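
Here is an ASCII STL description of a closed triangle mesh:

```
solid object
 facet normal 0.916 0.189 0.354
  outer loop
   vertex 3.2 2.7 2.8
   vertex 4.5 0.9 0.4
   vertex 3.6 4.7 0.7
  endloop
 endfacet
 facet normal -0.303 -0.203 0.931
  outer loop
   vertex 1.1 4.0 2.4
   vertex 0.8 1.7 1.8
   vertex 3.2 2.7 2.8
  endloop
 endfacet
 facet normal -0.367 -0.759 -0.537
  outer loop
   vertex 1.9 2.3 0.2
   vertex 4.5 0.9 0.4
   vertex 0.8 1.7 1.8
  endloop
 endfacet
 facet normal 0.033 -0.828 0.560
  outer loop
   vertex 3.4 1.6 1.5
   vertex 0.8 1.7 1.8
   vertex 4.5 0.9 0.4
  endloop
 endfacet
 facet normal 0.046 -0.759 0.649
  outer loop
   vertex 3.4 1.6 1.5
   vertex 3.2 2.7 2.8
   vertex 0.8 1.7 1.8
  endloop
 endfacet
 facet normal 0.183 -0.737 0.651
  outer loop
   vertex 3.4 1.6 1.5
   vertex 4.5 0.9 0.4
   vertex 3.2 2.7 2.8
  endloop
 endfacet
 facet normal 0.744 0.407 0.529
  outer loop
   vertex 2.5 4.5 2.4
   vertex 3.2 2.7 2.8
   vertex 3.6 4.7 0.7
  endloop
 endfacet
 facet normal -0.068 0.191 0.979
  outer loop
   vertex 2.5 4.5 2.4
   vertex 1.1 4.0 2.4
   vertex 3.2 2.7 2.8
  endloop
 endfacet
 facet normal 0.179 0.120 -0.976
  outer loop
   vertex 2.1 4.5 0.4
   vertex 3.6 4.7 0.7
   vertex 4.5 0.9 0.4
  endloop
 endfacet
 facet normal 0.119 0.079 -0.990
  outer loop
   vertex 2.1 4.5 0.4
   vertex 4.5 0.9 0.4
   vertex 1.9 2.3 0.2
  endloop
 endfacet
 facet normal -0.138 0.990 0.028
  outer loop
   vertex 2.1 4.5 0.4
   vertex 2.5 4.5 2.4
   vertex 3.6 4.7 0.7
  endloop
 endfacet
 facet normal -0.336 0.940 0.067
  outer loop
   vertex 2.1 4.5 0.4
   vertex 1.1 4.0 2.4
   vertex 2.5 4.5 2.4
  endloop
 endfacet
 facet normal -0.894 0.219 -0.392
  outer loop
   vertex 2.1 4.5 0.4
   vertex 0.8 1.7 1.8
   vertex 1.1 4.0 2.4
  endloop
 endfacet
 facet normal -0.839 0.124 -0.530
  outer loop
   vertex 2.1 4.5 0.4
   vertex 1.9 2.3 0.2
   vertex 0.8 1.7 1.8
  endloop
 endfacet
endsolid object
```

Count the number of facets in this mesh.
14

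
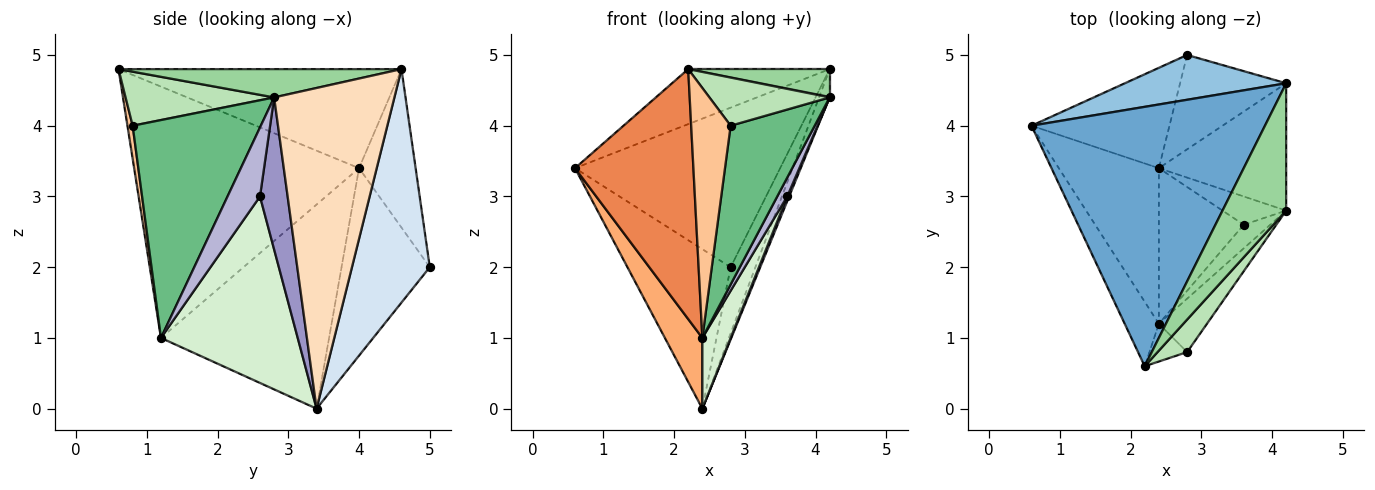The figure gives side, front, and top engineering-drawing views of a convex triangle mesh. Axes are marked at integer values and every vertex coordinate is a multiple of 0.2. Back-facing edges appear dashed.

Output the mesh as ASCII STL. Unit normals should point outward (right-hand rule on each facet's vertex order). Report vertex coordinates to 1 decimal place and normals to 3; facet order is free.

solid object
 facet normal -0.383 0.192 0.904
  outer loop
   vertex 2.2 0.6 4.8
   vertex 4.2 4.6 4.8
   vertex 0.6 4.0 3.4
  endloop
 endfacet
 facet normal -0.257 0.931 0.261
  outer loop
   vertex 2.8 5.0 2.0
   vertex 0.6 4.0 3.4
   vertex 4.2 4.6 4.8
  endloop
 endfacet
 facet normal -0.586 0.686 -0.431
  outer loop
   vertex 2.8 5.0 2.0
   vertex 2.4 3.4 0.0
   vertex 0.6 4.0 3.4
  endloop
 endfacet
 facet normal 0.874 0.278 -0.397
  outer loop
   vertex 2.8 5.0 2.0
   vertex 4.2 4.6 4.8
   vertex 2.4 3.4 0.0
  endloop
 endfacet
 facet normal -0.879 -0.463 -0.119
  outer loop
   vertex 2.4 1.2 1.0
   vertex 2.2 0.6 4.8
   vertex 0.6 4.0 3.4
  endloop
 endfacet
 facet normal -0.881 -0.196 -0.432
  outer loop
   vertex 2.4 1.2 1.0
   vertex 0.6 4.0 3.4
   vertex 2.4 3.4 0.0
  endloop
 endfacet
 facet normal 0.129 -0.980 -0.148
  outer loop
   vertex 2.8 0.8 4.0
   vertex 2.2 0.6 4.8
   vertex 2.4 1.2 1.0
  endloop
 endfacet
 facet normal 0.926 0.082 -0.368
  outer loop
   vertex 4.2 2.8 4.4
   vertex 2.4 3.4 0.0
   vertex 4.2 4.6 4.8
  endloop
 endfacet
 facet normal 0.822 -0.539 -0.182
  outer loop
   vertex 4.2 2.8 4.4
   vertex 2.8 0.8 4.0
   vertex 2.4 1.2 1.0
  endloop
 endfacet
 facet normal 0.398 -0.199 0.896
  outer loop
   vertex 4.2 2.8 4.4
   vertex 4.2 4.6 4.8
   vertex 2.2 0.6 4.8
  endloop
 endfacet
 facet normal 0.715 -0.579 0.392
  outer loop
   vertex 4.2 2.8 4.4
   vertex 2.2 0.6 4.8
   vertex 2.8 0.8 4.0
  endloop
 endfacet
 facet normal 0.894 -0.185 -0.407
  outer loop
   vertex 3.6 2.6 3.0
   vertex 2.4 1.2 1.0
   vertex 2.4 3.4 0.0
  endloop
 endfacet
 facet normal 0.921 -0.064 -0.385
  outer loop
   vertex 3.6 2.6 3.0
   vertex 2.4 3.4 0.0
   vertex 4.2 2.8 4.4
  endloop
 endfacet
 facet normal 0.897 -0.276 -0.345
  outer loop
   vertex 3.6 2.6 3.0
   vertex 4.2 2.8 4.4
   vertex 2.4 1.2 1.0
  endloop
 endfacet
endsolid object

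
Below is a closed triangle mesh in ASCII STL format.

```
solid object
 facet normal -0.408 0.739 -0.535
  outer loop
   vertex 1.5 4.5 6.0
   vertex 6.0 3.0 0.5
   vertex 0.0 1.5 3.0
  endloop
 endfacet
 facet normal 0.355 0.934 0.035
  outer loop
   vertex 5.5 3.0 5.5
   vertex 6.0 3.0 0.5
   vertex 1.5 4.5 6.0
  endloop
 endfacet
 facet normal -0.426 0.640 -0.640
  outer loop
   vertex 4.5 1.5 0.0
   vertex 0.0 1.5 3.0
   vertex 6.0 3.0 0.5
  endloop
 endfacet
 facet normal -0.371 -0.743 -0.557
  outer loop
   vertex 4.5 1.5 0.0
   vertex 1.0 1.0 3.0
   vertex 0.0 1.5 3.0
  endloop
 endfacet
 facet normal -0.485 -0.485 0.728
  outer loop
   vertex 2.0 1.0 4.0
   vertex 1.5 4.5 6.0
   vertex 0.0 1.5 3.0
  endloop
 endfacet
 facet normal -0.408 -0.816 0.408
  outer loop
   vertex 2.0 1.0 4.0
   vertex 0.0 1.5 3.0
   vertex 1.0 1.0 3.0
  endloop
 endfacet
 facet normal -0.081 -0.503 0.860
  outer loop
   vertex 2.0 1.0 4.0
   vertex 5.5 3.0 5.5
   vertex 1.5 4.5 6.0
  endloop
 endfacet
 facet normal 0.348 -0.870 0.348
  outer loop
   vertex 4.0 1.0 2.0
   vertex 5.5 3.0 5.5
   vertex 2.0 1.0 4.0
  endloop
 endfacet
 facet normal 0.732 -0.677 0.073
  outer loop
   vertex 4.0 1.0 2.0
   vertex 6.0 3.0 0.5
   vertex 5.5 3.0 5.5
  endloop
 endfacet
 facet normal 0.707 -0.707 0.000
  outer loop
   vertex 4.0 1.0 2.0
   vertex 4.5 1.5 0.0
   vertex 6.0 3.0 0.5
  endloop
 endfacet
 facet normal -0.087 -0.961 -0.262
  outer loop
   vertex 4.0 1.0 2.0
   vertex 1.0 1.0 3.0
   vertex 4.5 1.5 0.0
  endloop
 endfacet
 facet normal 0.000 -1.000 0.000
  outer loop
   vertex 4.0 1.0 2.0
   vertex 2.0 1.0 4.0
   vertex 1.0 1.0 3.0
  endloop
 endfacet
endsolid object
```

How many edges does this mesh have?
18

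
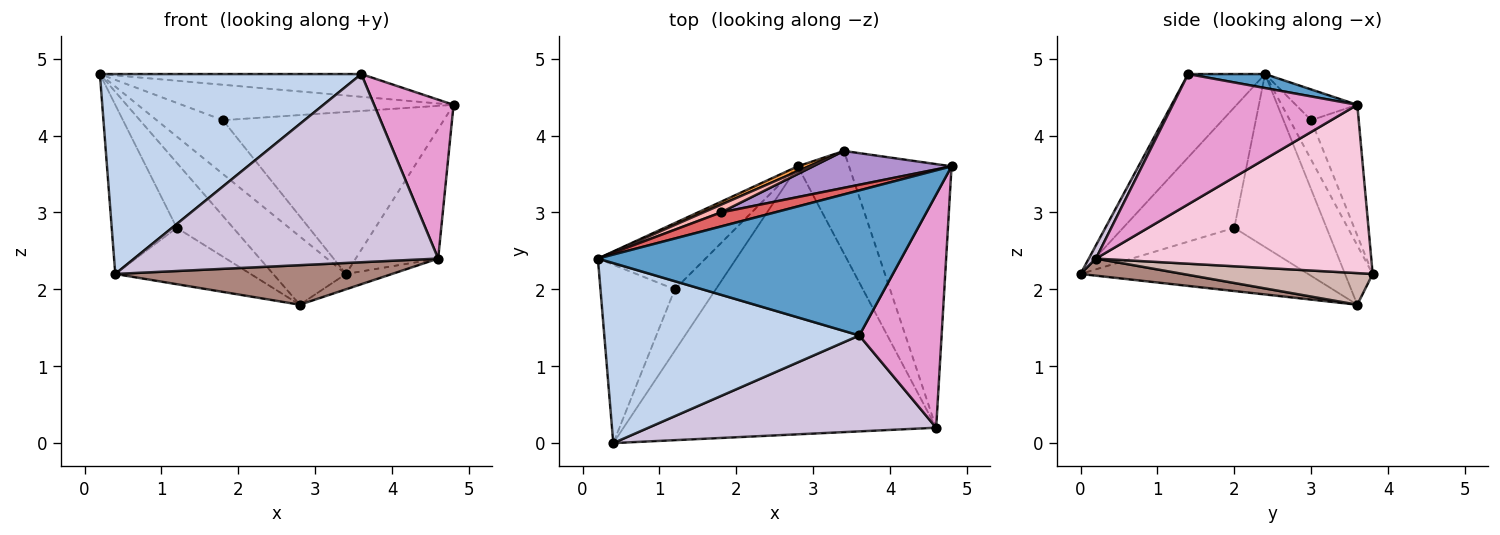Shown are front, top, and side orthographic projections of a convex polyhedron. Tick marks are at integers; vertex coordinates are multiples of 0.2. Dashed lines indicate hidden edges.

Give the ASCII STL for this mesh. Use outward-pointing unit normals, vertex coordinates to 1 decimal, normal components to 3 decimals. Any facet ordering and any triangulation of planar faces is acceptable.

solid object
 facet normal 0.045 0.155 0.987
  outer loop
   vertex 3.6 1.4 4.8
   vertex 4.8 3.6 4.4
   vertex 0.2 2.4 4.8
  endloop
 endfacet
 facet normal -0.214 -0.726 0.654
  outer loop
   vertex 3.6 1.4 4.8
   vertex 0.2 2.4 4.8
   vertex 0.4 0.0 2.2
  endloop
 endfacet
 facet normal -0.355 0.933 0.066
  outer loop
   vertex 3.4 3.8 2.2
   vertex 2.8 3.6 1.8
   vertex 0.2 2.4 4.8
  endloop
 endfacet
 facet normal -0.762 0.446 -0.470
  outer loop
   vertex 1.2 2.0 2.8
   vertex 0.4 0.0 2.2
   vertex 0.2 2.4 4.8
  endloop
 endfacet
 facet normal -0.754 0.461 -0.469
  outer loop
   vertex 1.2 2.0 2.8
   vertex 0.2 2.4 4.8
   vertex 2.8 3.6 1.8
  endloop
 endfacet
 facet normal -0.751 0.446 -0.487
  outer loop
   vertex 1.2 2.0 2.8
   vertex 2.8 3.6 1.8
   vertex 0.4 0.0 2.2
  endloop
 endfacet
 facet normal -0.206 0.910 0.360
  outer loop
   vertex 1.8 3.0 4.2
   vertex 0.2 2.4 4.8
   vertex 4.8 3.6 4.4
  endloop
 endfacet
 facet normal -0.303 0.943 0.135
  outer loop
   vertex 1.8 3.0 4.2
   vertex 3.4 3.8 2.2
   vertex 0.2 2.4 4.8
  endloop
 endfacet
 facet normal -0.205 0.954 0.217
  outer loop
   vertex 1.8 3.0 4.2
   vertex 4.8 3.6 4.4
   vertex 3.4 3.8 2.2
  endloop
 endfacet
 facet normal 0.021 -0.891 0.454
  outer loop
   vertex 4.6 0.2 2.4
   vertex 3.6 1.4 4.8
   vertex 0.4 0.0 2.2
  endloop
 endfacet
 facet normal 0.054 -0.146 -0.988
  outer loop
   vertex 4.6 0.2 2.4
   vertex 0.4 0.0 2.2
   vertex 2.8 3.6 1.8
  endloop
 endfacet
 facet normal 0.521 0.127 -0.844
  outer loop
   vertex 4.6 0.2 2.4
   vertex 2.8 3.6 1.8
   vertex 3.4 3.8 2.2
  endloop
 endfacet
 facet normal 0.794 -0.342 0.502
  outer loop
   vertex 4.6 0.2 2.4
   vertex 4.8 3.6 4.4
   vertex 3.6 1.4 4.8
  endloop
 endfacet
 facet normal 0.827 0.248 -0.504
  outer loop
   vertex 4.6 0.2 2.4
   vertex 3.4 3.8 2.2
   vertex 4.8 3.6 4.4
  endloop
 endfacet
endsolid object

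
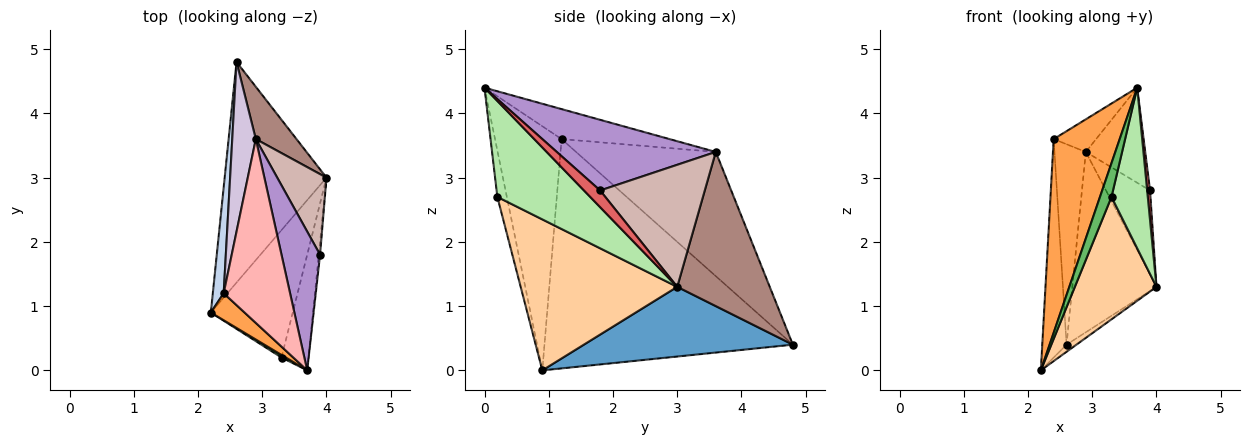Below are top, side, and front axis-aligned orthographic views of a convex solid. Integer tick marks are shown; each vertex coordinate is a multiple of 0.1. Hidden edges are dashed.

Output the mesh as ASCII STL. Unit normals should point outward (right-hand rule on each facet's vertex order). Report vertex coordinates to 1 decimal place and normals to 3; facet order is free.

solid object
 facet normal 0.565 0.027 -0.825
  outer loop
   vertex 2.6 4.8 0.4
   vertex 4.0 3.0 1.3
   vertex 2.2 0.9 0.0
  endloop
 endfacet
 facet normal -0.994 0.097 0.047
  outer loop
   vertex 2.4 1.2 3.6
   vertex 2.6 4.8 0.4
   vertex 2.2 0.9 0.0
  endloop
 endfacet
 facet normal -0.707 -0.701 0.098
  outer loop
   vertex 2.4 1.2 3.6
   vertex 2.2 0.9 0.0
   vertex 3.7 0.0 4.4
  endloop
 endfacet
 facet normal 0.799 -0.417 -0.434
  outer loop
   vertex 3.3 0.2 2.7
   vertex 2.2 0.9 0.0
   vertex 4.0 3.0 1.3
  endloop
 endfacet
 facet normal -0.634 -0.771 0.059
  outer loop
   vertex 3.3 0.2 2.7
   vertex 3.7 0.0 4.4
   vertex 2.2 0.9 0.0
  endloop
 endfacet
 facet normal 0.901 -0.352 -0.253
  outer loop
   vertex 3.3 0.2 2.7
   vertex 4.0 3.0 1.3
   vertex 3.7 0.0 4.4
  endloop
 endfacet
 facet normal 0.981 -0.176 -0.075
  outer loop
   vertex 3.9 1.8 2.8
   vertex 3.7 0.0 4.4
   vertex 4.0 3.0 1.3
  endloop
 endfacet
 facet normal -0.406 0.160 0.900
  outer loop
   vertex 2.9 3.6 3.4
   vertex 2.4 1.2 3.6
   vertex 3.7 0.0 4.4
  endloop
 endfacet
 facet normal 0.834 0.312 0.455
  outer loop
   vertex 2.9 3.6 3.4
   vertex 3.7 0.0 4.4
   vertex 3.9 1.8 2.8
  endloop
 endfacet
 facet normal -0.959 0.215 0.182
  outer loop
   vertex 2.9 3.6 3.4
   vertex 2.6 4.8 0.4
   vertex 2.4 1.2 3.6
  endloop
 endfacet
 facet normal 0.726 0.660 0.192
  outer loop
   vertex 2.9 3.6 3.4
   vertex 4.0 3.0 1.3
   vertex 2.6 4.8 0.4
  endloop
 endfacet
 facet normal 0.864 0.364 0.349
  outer loop
   vertex 2.9 3.6 3.4
   vertex 3.9 1.8 2.8
   vertex 4.0 3.0 1.3
  endloop
 endfacet
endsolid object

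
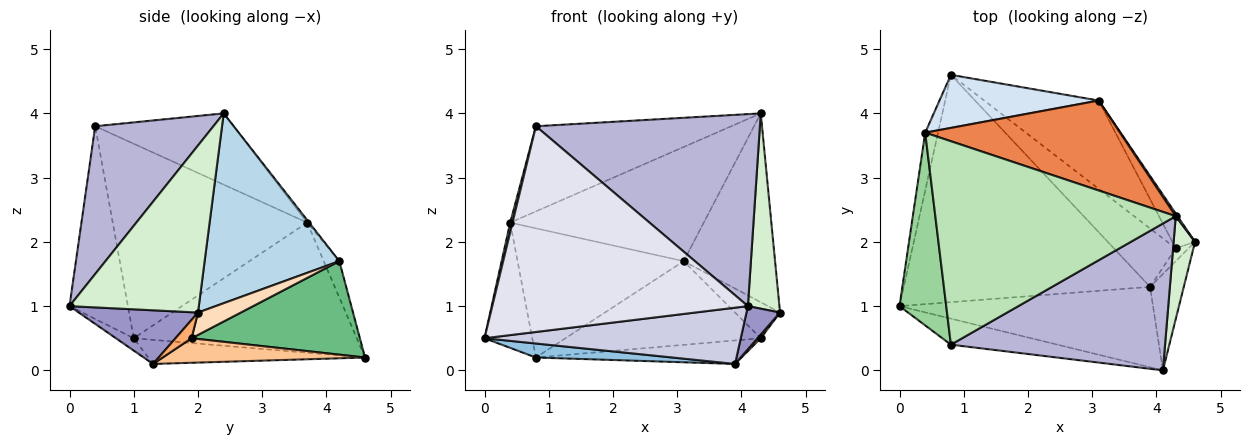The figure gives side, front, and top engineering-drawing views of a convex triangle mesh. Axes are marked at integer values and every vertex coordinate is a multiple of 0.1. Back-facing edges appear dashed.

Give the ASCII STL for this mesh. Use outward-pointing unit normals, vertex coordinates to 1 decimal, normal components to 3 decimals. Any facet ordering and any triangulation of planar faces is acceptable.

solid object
 facet normal -0.973 0.208 -0.096
  outer loop
   vertex 0.4 3.7 2.3
   vertex 0.8 4.6 0.2
   vertex 0.0 1.0 0.5
  endloop
 endfacet
 facet normal -0.097 -0.061 -0.993
  outer loop
   vertex 3.9 1.3 0.1
   vertex 0.0 1.0 0.5
   vertex 0.8 4.6 0.2
  endloop
 endfacet
 facet normal 0.827 0.561 0.008
  outer loop
   vertex 3.1 4.2 1.7
   vertex 4.3 2.4 4.0
   vertex 4.6 2.0 0.9
  endloop
 endfacet
 facet normal -0.087 0.922 0.378
  outer loop
   vertex 3.1 4.2 1.7
   vertex 0.8 4.6 0.2
   vertex 0.4 3.7 2.3
  endloop
 endfacet
 facet normal -0.008 0.785 0.619
  outer loop
   vertex 3.1 4.2 1.7
   vertex 0.4 3.7 2.3
   vertex 4.3 2.4 4.0
  endloop
 endfacet
 facet normal 0.808 -0.162 -0.566
  outer loop
   vertex 4.3 1.9 0.5
   vertex 4.6 2.0 0.9
   vertex 3.9 1.3 0.1
  endloop
 endfacet
 facet normal 0.345 0.350 -0.871
  outer loop
   vertex 4.3 1.9 0.5
   vertex 3.9 1.3 0.1
   vertex 0.8 4.6 0.2
  endloop
 endfacet
 facet normal 0.565 0.594 -0.573
  outer loop
   vertex 4.3 1.9 0.5
   vertex 3.1 4.2 1.7
   vertex 4.6 2.0 0.9
  endloop
 endfacet
 facet normal 0.510 0.592 -0.624
  outer loop
   vertex 4.3 1.9 0.5
   vertex 0.8 4.6 0.2
   vertex 3.1 4.2 1.7
  endloop
 endfacet
 facet normal -0.972 -0.012 0.234
  outer loop
   vertex 0.8 0.4 3.8
   vertex 0.4 3.7 2.3
   vertex 0.0 1.0 0.5
  endloop
 endfacet
 facet normal -0.264 0.372 0.890
  outer loop
   vertex 0.8 0.4 3.8
   vertex 4.3 2.4 4.0
   vertex 0.4 3.7 2.3
  endloop
 endfacet
 facet normal 0.964 -0.235 0.124
  outer loop
   vertex 4.1 0.0 1.0
   vertex 4.6 2.0 0.9
   vertex 4.3 2.4 4.0
  endloop
 endfacet
 facet normal 0.824 -0.232 -0.518
  outer loop
   vertex 4.1 0.0 1.0
   vertex 3.9 1.3 0.1
   vertex 4.6 2.0 0.9
  endloop
 endfacet
 facet normal 0.387 -0.733 0.560
  outer loop
   vertex 4.1 0.0 1.0
   vertex 4.3 2.4 4.0
   vertex 0.8 0.4 3.8
  endloop
 endfacet
 facet normal -0.040 -0.573 -0.819
  outer loop
   vertex 4.1 0.0 1.0
   vertex 0.0 1.0 0.5
   vertex 3.9 1.3 0.1
  endloop
 endfacet
 facet normal -0.221 -0.968 -0.122
  outer loop
   vertex 4.1 0.0 1.0
   vertex 0.8 0.4 3.8
   vertex 0.0 1.0 0.5
  endloop
 endfacet
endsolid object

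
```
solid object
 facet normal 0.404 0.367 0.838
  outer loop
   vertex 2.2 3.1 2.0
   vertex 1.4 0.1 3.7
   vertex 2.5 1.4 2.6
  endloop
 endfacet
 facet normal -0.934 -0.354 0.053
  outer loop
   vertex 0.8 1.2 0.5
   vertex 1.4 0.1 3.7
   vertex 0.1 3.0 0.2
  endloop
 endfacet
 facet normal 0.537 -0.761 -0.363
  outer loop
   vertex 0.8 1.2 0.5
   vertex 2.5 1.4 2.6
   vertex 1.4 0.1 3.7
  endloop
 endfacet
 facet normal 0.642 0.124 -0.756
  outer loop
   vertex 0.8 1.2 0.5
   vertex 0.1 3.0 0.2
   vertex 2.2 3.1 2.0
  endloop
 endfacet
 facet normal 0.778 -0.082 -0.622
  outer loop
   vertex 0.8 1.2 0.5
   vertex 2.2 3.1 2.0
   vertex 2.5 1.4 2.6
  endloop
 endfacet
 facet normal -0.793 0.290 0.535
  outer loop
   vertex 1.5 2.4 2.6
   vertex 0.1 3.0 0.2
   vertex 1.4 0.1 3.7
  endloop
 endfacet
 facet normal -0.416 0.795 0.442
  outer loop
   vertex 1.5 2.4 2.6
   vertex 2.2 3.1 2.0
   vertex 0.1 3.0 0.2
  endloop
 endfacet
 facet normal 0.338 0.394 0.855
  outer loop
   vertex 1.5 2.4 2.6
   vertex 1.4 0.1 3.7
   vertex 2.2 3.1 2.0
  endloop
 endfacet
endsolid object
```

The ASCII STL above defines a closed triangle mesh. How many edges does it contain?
12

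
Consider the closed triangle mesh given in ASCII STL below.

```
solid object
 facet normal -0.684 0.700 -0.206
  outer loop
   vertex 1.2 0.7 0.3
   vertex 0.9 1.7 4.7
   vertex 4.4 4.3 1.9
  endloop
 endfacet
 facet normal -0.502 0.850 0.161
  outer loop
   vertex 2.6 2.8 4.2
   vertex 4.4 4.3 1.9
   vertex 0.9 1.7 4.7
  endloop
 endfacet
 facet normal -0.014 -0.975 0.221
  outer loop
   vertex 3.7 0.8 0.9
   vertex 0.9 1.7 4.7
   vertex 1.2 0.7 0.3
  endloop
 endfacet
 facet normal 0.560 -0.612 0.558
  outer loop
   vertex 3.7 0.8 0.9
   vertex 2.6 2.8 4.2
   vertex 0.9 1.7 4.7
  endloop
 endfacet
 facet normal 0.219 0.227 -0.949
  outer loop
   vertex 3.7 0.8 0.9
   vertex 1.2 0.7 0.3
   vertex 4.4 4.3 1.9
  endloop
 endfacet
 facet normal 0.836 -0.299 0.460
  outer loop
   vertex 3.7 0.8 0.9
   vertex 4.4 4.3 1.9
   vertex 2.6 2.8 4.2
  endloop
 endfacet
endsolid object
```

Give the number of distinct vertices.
5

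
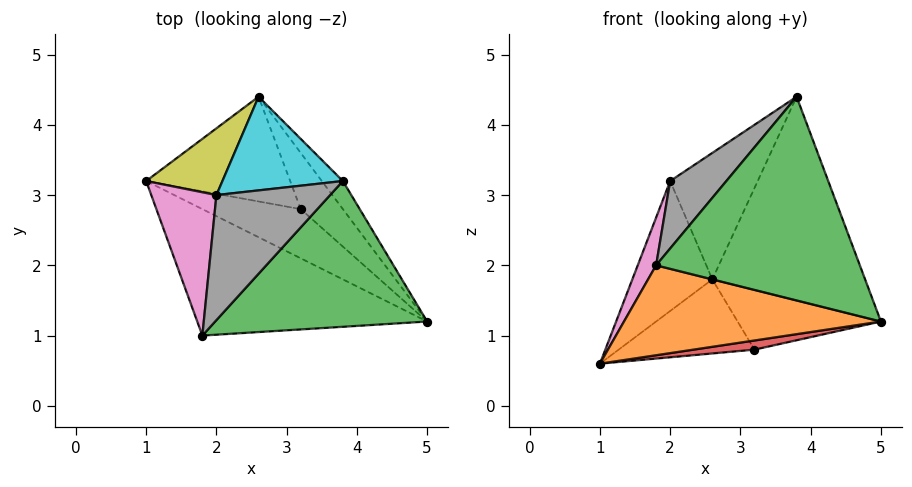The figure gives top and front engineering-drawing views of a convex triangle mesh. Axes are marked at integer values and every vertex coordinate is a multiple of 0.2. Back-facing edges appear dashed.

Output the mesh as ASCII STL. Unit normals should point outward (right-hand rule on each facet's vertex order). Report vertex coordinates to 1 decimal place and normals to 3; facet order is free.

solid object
 facet normal 0.790 0.608 -0.084
  outer loop
   vertex 3.8 3.2 4.4
   vertex 5.0 1.2 1.2
   vertex 2.6 4.4 1.8
  endloop
 endfacet
 facet normal -0.165 -0.572 -0.804
  outer loop
   vertex 1.8 1.0 2.0
   vertex 1.0 3.2 0.6
   vertex 5.0 1.2 1.2
  endloop
 endfacet
 facet normal 0.193 -0.798 0.571
  outer loop
   vertex 1.8 1.0 2.0
   vertex 5.0 1.2 1.2
   vertex 3.8 3.2 4.4
  endloop
 endfacet
 facet normal 0.056 -0.182 -0.982
  outer loop
   vertex 3.2 2.8 0.8
   vertex 5.0 1.2 1.2
   vertex 1.0 3.2 0.6
  endloop
 endfacet
 facet normal 0.176 0.568 -0.804
  outer loop
   vertex 3.2 2.8 0.8
   vertex 1.0 3.2 0.6
   vertex 2.6 4.4 1.8
  endloop
 endfacet
 facet normal 0.625 0.569 -0.535
  outer loop
   vertex 3.2 2.8 0.8
   vertex 2.6 4.4 1.8
   vertex 5.0 1.2 1.2
  endloop
 endfacet
 facet normal -0.930 -0.116 0.349
  outer loop
   vertex 2.0 3.0 3.2
   vertex 1.0 3.2 0.6
   vertex 1.8 1.0 2.0
  endloop
 endfacet
 facet normal -0.471 -0.419 0.776
  outer loop
   vertex 2.0 3.0 3.2
   vertex 1.8 1.0 2.0
   vertex 3.8 3.2 4.4
  endloop
 endfacet
 facet normal -0.711 0.626 0.321
  outer loop
   vertex 2.0 3.0 3.2
   vertex 2.6 4.4 1.8
   vertex 1.0 3.2 0.6
  endloop
 endfacet
 facet normal -0.437 0.723 0.535
  outer loop
   vertex 2.0 3.0 3.2
   vertex 3.8 3.2 4.4
   vertex 2.6 4.4 1.8
  endloop
 endfacet
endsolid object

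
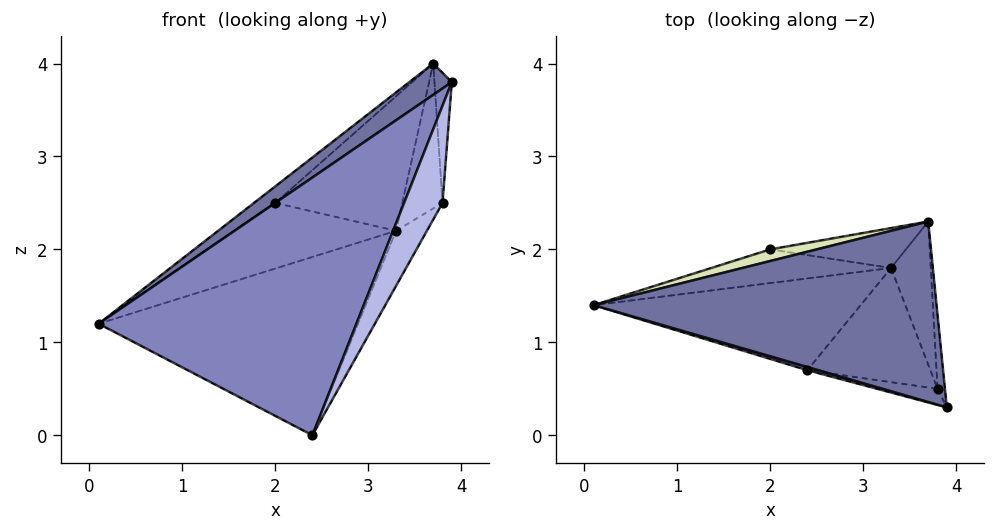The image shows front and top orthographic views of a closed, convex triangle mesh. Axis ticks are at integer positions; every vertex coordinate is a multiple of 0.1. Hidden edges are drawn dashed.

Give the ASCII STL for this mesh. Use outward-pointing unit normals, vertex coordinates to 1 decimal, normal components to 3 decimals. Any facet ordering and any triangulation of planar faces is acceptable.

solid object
 facet normal -0.586 -0.138 0.798
  outer loop
   vertex 3.7 2.3 4.0
   vertex 0.1 1.4 1.2
   vertex 3.9 0.3 3.8
  endloop
 endfacet
 facet normal -0.285 -0.958 0.012
  outer loop
   vertex 2.4 0.7 0.0
   vertex 3.9 0.3 3.8
   vertex 0.1 1.4 1.2
  endloop
 endfacet
 facet normal 0.993 0.105 -0.060
  outer loop
   vertex 3.8 0.5 2.5
   vertex 3.7 2.3 4.0
   vertex 3.9 0.3 3.8
  endloop
 endfacet
 facet normal 0.149 -0.976 -0.162
  outer loop
   vertex 3.8 0.5 2.5
   vertex 3.9 0.3 3.8
   vertex 2.4 0.7 0.0
  endloop
 endfacet
 facet normal 0.032 0.889 -0.457
  outer loop
   vertex 3.3 1.8 2.2
   vertex 2.4 0.7 0.0
   vertex 0.1 1.4 1.2
  endloop
 endfacet
 facet normal 0.915 0.287 -0.283
  outer loop
   vertex 3.3 1.8 2.2
   vertex 3.7 2.3 4.0
   vertex 3.8 0.5 2.5
  endloop
 endfacet
 facet normal 0.858 0.223 -0.463
  outer loop
   vertex 3.3 1.8 2.2
   vertex 3.8 0.5 2.5
   vertex 2.4 0.7 0.0
  endloop
 endfacet
 facet normal -0.546 0.685 0.482
  outer loop
   vertex 2.0 2.0 2.5
   vertex 0.1 1.4 1.2
   vertex 3.7 2.3 4.0
  endloop
 endfacet
 facet normal 0.031 0.889 -0.456
  outer loop
   vertex 2.0 2.0 2.5
   vertex 3.3 1.8 2.2
   vertex 0.1 1.4 1.2
  endloop
 endfacet
 facet normal 0.082 0.955 -0.284
  outer loop
   vertex 2.0 2.0 2.5
   vertex 3.7 2.3 4.0
   vertex 3.3 1.8 2.2
  endloop
 endfacet
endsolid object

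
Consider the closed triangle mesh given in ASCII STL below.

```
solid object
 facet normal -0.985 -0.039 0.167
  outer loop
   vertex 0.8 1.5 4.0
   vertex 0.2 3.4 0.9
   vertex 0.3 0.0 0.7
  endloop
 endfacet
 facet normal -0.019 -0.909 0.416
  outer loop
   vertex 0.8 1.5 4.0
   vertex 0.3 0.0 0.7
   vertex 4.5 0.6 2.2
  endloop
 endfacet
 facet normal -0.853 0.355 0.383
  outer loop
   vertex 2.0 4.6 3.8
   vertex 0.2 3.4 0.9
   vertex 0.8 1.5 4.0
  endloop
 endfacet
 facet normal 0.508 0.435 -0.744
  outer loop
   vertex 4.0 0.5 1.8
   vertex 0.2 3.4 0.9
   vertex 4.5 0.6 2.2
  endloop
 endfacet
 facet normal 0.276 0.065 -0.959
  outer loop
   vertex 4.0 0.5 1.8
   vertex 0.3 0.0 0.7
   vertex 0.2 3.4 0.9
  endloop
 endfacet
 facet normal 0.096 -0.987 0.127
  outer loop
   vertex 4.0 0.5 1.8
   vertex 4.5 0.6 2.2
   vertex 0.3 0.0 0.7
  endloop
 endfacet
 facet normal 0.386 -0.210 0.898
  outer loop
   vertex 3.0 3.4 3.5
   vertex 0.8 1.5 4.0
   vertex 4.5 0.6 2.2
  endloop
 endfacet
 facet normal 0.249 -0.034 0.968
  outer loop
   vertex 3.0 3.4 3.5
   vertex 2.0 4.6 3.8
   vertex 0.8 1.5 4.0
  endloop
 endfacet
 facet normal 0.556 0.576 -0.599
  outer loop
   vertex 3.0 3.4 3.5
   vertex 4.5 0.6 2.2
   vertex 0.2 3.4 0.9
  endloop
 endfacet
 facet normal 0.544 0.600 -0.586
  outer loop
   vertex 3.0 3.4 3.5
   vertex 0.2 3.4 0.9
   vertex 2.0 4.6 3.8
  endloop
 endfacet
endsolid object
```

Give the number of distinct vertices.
7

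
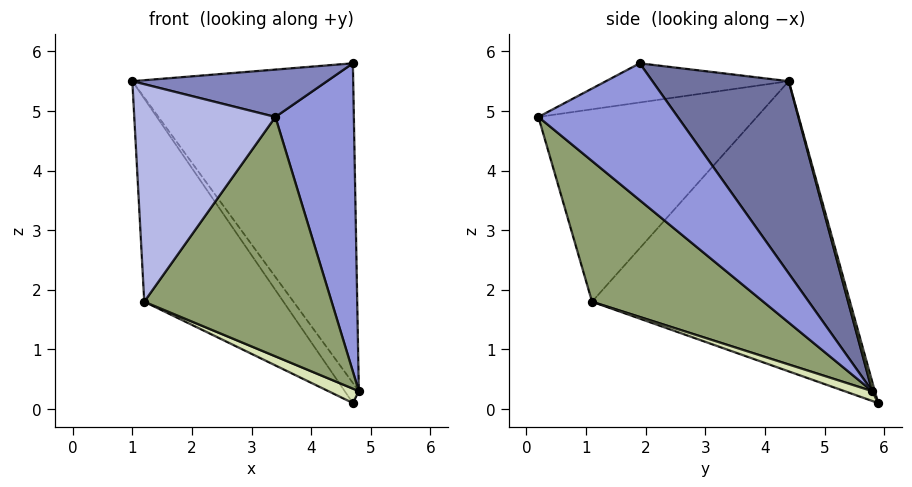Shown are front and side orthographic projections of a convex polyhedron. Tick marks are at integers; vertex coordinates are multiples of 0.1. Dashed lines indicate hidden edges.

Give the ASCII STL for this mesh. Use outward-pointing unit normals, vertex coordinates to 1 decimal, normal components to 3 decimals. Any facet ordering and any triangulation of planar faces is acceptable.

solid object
 facet normal 0.448 0.725 0.523
  outer loop
   vertex 4.7 1.9 5.8
   vertex 4.8 5.8 0.3
   vertex 1.0 4.4 5.5
  endloop
 endfacet
 facet normal -0.266 -0.284 0.921
  outer loop
   vertex 4.7 1.9 5.8
   vertex 1.0 4.4 5.5
   vertex 3.4 0.2 4.9
  endloop
 endfacet
 facet normal 0.827 -0.466 -0.315
  outer loop
   vertex 4.7 1.9 5.8
   vertex 3.4 0.2 4.9
   vertex 4.8 5.8 0.3
  endloop
 endfacet
 facet normal -0.769 -0.497 0.402
  outer loop
   vertex 1.2 1.1 1.8
   vertex 3.4 0.2 4.9
   vertex 1.0 4.4 5.5
  endloop
 endfacet
 facet normal 0.555 -0.607 -0.570
  outer loop
   vertex 1.2 1.1 1.8
   vertex 4.8 5.8 0.3
   vertex 3.4 0.2 4.9
  endloop
 endfacet
 facet normal 0.171 0.913 0.371
  outer loop
   vertex 4.7 5.9 0.1
   vertex 1.0 4.4 5.5
   vertex 4.8 5.8 0.3
  endloop
 endfacet
 facet normal -0.796 0.430 -0.426
  outer loop
   vertex 4.7 5.9 0.1
   vertex 1.2 1.1 1.8
   vertex 1.0 4.4 5.5
  endloop
 endfacet
 facet normal 0.549 -0.605 -0.577
  outer loop
   vertex 4.7 5.9 0.1
   vertex 4.8 5.8 0.3
   vertex 1.2 1.1 1.8
  endloop
 endfacet
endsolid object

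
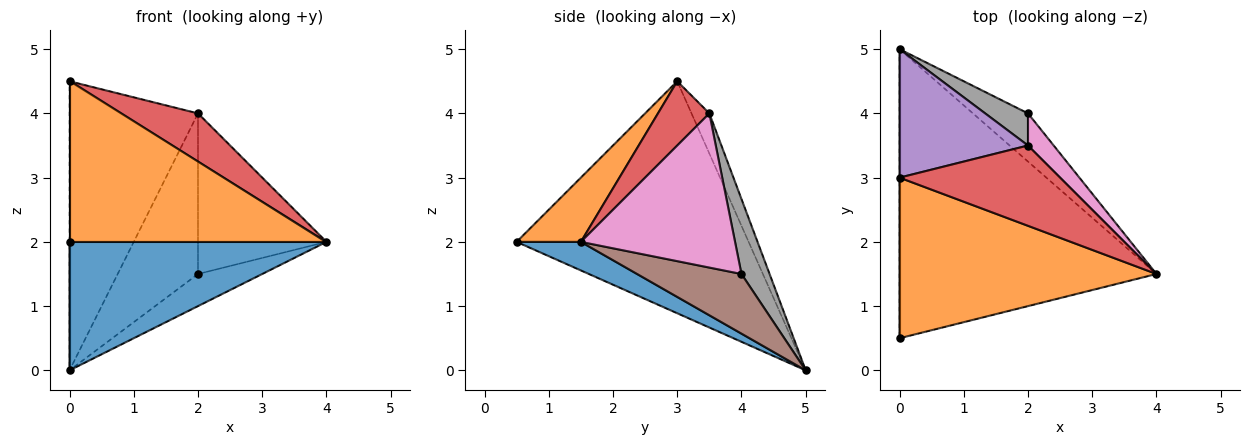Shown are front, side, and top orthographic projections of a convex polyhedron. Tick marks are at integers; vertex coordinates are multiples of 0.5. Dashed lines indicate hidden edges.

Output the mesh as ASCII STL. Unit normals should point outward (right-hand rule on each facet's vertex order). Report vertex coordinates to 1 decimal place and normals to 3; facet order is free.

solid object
 facet normal 0.101 -0.404 -0.909
  outer loop
   vertex 0.0 5.0 0.0
   vertex 4.0 1.5 2.0
   vertex 0.0 0.5 2.0
  endloop
 endfacet
 facet normal 0.174 -0.696 0.696
  outer loop
   vertex 0.0 3.0 4.5
   vertex 0.0 0.5 2.0
   vertex 4.0 1.5 2.0
  endloop
 endfacet
 facet normal -1.000 0.000 0.000
  outer loop
   vertex 0.0 3.0 4.5
   vertex 0.0 5.0 0.0
   vertex 0.0 0.5 2.0
  endloop
 endfacet
 facet normal 0.324 -0.487 0.811
  outer loop
   vertex 2.0 3.5 4.0
   vertex 0.0 3.0 4.5
   vertex 4.0 1.5 2.0
  endloop
 endfacet
 facet normal -0.126 0.907 0.403
  outer loop
   vertex 2.0 3.5 4.0
   vertex 0.0 5.0 0.0
   vertex 0.0 3.0 4.5
  endloop
 endfacet
 facet normal 0.670 0.412 -0.618
  outer loop
   vertex 2.0 4.0 1.5
   vertex 4.0 1.5 2.0
   vertex 0.0 5.0 0.0
  endloop
 endfacet
 facet normal 0.762 0.635 0.127
  outer loop
   vertex 2.0 4.0 1.5
   vertex 2.0 3.5 4.0
   vertex 4.0 1.5 2.0
  endloop
 endfacet
 facet normal 0.325 0.927 0.185
  outer loop
   vertex 2.0 4.0 1.5
   vertex 0.0 5.0 0.0
   vertex 2.0 3.5 4.0
  endloop
 endfacet
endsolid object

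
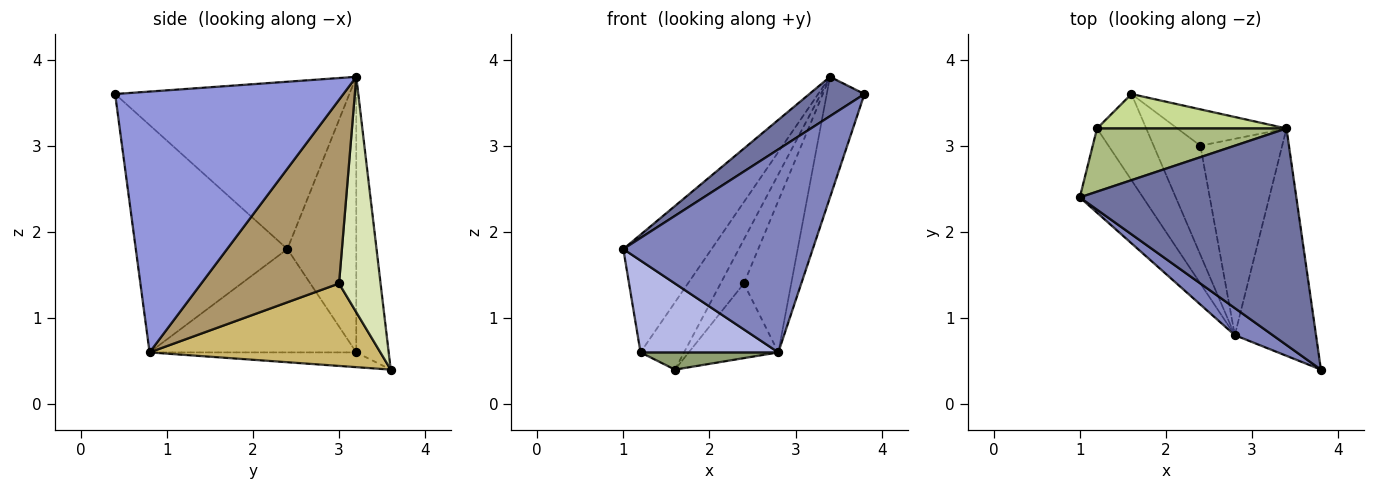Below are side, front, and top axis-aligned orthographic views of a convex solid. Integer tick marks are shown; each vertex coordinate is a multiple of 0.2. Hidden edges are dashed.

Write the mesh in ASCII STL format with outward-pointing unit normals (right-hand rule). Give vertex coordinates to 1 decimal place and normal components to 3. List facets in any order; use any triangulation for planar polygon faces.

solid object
 facet normal -0.605 -0.142 0.783
  outer loop
   vertex 3.4 3.2 3.8
   vertex 1.0 2.4 1.8
   vertex 3.8 0.4 3.6
  endloop
 endfacet
 facet normal -0.621 -0.777 0.104
  outer loop
   vertex 2.8 0.8 0.6
   vertex 3.8 0.4 3.6
   vertex 1.0 2.4 1.8
  endloop
 endfacet
 facet normal 0.943 0.156 -0.294
  outer loop
   vertex 2.8 0.8 0.6
   vertex 3.4 3.2 3.8
   vertex 3.8 0.4 3.6
  endloop
 endfacet
 facet normal -0.742 -0.494 -0.453
  outer loop
   vertex 1.2 3.2 0.6
   vertex 2.8 0.8 0.6
   vertex 1.0 2.4 1.8
  endloop
 endfacet
 facet normal -0.282 -0.188 -0.941
  outer loop
   vertex 1.2 3.2 0.6
   vertex 1.6 3.6 0.4
   vertex 2.8 0.8 0.6
  endloop
 endfacet
 facet normal -0.567 0.726 0.390
  outer loop
   vertex 1.2 3.2 0.6
   vertex 1.0 2.4 1.8
   vertex 3.4 3.2 3.8
  endloop
 endfacet
 facet normal -0.552 0.742 0.380
  outer loop
   vertex 1.2 3.2 0.6
   vertex 3.4 3.2 3.8
   vertex 1.6 3.6 0.4
  endloop
 endfacet
 facet normal 0.809 0.454 -0.375
  outer loop
   vertex 2.4 3.0 1.4
   vertex 1.6 3.6 0.4
   vertex 3.4 3.2 3.8
  endloop
 endfacet
 facet normal 0.872 0.300 -0.388
  outer loop
   vertex 2.4 3.0 1.4
   vertex 3.4 3.2 3.8
   vertex 2.8 0.8 0.6
  endloop
 endfacet
 facet normal 0.824 0.320 -0.467
  outer loop
   vertex 2.4 3.0 1.4
   vertex 2.8 0.8 0.6
   vertex 1.6 3.6 0.4
  endloop
 endfacet
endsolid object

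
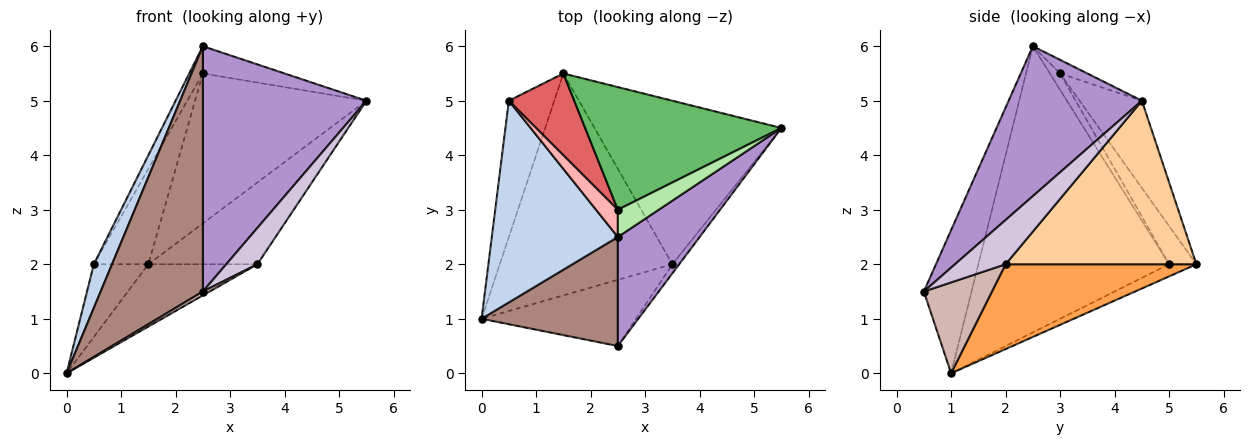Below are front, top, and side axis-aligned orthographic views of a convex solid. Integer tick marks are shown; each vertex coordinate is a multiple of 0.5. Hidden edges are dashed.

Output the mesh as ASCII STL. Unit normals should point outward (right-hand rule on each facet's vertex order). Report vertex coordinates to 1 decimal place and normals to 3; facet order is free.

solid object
 facet normal -0.229 0.458 -0.859
  outer loop
   vertex 0.5 5.0 2.0
   vertex 1.5 5.5 2.0
   vertex 0.0 1.0 0.0
  endloop
 endfacet
 facet normal -0.912 -0.087 0.402
  outer loop
   vertex 0.5 5.0 2.0
   vertex 0.0 1.0 0.0
   vertex 2.5 2.5 6.0
  endloop
 endfacet
 facet normal 0.428 0.244 -0.870
  outer loop
   vertex 3.5 2.0 2.0
   vertex 0.0 1.0 0.0
   vertex 1.5 5.5 2.0
  endloop
 endfacet
 facet normal 0.616 0.352 -0.704
  outer loop
   vertex 3.5 2.0 2.0
   vertex 1.5 5.5 2.0
   vertex 5.5 4.5 5.0
  endloop
 endfacet
 facet normal -0.271 0.745 0.610
  outer loop
   vertex 2.5 3.0 5.5
   vertex 5.5 4.5 5.0
   vertex 1.5 5.5 2.0
  endloop
 endfacet
 facet normal -0.229 0.688 0.688
  outer loop
   vertex 2.5 3.0 5.5
   vertex 2.5 2.5 6.0
   vertex 5.5 4.5 5.0
  endloop
 endfacet
 facet normal -0.355 0.710 0.608
  outer loop
   vertex 2.5 3.0 5.5
   vertex 1.5 5.5 2.0
   vertex 0.5 5.0 2.0
  endloop
 endfacet
 facet normal -0.469 0.625 0.625
  outer loop
   vertex 2.5 3.0 5.5
   vertex 0.5 5.0 2.0
   vertex 2.5 2.5 6.0
  endloop
 endfacet
 facet normal 0.597 -0.733 0.326
  outer loop
   vertex 2.5 0.5 1.5
   vertex 5.5 4.5 5.0
   vertex 2.5 2.5 6.0
  endloop
 endfacet
 facet normal 0.844 -0.520 -0.130
  outer loop
   vertex 2.5 0.5 1.5
   vertex 3.5 2.0 2.0
   vertex 5.5 4.5 5.0
  endloop
 endfacet
 facet normal -0.392 -0.841 0.374
  outer loop
   vertex 2.5 0.5 1.5
   vertex 2.5 2.5 6.0
   vertex 0.0 1.0 0.0
  endloop
 endfacet
 facet normal 0.506 -0.051 -0.861
  outer loop
   vertex 2.5 0.5 1.5
   vertex 0.0 1.0 0.0
   vertex 3.5 2.0 2.0
  endloop
 endfacet
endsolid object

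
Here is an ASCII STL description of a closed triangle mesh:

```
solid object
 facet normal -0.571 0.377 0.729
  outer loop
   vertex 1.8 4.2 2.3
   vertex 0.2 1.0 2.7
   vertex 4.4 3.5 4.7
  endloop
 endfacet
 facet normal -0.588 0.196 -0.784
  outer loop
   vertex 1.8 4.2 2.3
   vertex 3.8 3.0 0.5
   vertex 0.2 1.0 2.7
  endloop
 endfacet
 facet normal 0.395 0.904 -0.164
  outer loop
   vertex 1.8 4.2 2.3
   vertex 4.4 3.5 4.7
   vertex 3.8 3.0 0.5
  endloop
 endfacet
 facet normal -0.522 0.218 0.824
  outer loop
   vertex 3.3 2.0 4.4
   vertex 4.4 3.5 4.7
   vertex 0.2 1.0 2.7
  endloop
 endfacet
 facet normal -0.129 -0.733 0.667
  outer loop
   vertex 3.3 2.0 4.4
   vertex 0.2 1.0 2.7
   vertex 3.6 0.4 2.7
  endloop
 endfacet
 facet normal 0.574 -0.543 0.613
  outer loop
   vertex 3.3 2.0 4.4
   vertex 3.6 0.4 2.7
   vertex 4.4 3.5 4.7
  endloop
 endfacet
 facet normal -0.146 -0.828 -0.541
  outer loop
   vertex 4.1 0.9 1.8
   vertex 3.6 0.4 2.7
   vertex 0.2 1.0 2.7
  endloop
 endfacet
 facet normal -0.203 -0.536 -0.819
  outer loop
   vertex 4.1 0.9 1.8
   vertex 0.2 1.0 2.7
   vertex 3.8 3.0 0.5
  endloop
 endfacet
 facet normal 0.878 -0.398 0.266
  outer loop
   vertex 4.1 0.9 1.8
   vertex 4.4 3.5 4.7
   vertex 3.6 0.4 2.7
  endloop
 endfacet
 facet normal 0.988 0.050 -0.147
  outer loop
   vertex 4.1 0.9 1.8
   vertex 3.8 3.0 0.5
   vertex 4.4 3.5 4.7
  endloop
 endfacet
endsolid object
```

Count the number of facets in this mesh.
10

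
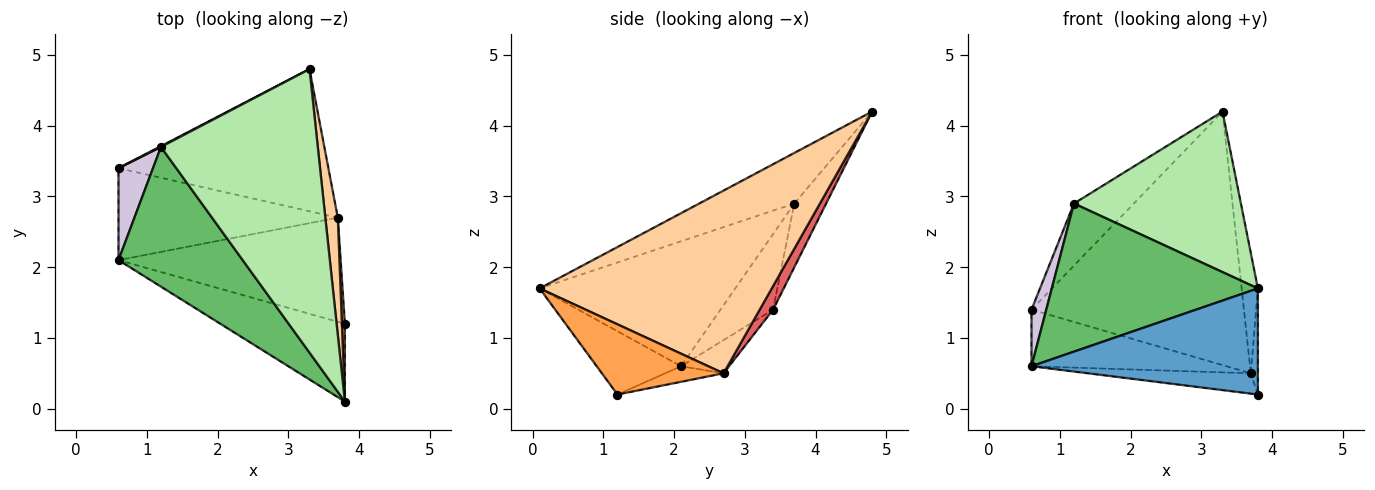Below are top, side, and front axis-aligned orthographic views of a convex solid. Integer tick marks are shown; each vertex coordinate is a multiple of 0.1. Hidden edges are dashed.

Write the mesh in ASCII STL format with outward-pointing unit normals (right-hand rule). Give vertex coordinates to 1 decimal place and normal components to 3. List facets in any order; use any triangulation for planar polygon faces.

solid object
 facet normal -0.288 -0.772 -0.566
  outer loop
   vertex 3.8 0.1 1.7
   vertex 0.6 2.1 0.6
   vertex 3.8 1.2 0.2
  endloop
 endfacet
 facet normal -0.069 0.191 -0.979
  outer loop
   vertex 3.7 2.7 0.5
   vertex 3.8 1.2 0.2
   vertex 0.6 2.1 0.6
  endloop
 endfacet
 facet normal 0.997 0.058 0.043
  outer loop
   vertex 3.7 2.7 0.5
   vertex 3.8 0.1 1.7
   vertex 3.8 1.2 0.2
  endloop
 endfacet
 facet normal 0.995 0.070 0.068
  outer loop
   vertex 3.7 2.7 0.5
   vertex 3.3 4.8 4.2
   vertex 3.8 0.1 1.7
  endloop
 endfacet
 facet normal -0.568 -0.599 0.565
  outer loop
   vertex 1.2 3.7 2.9
   vertex 0.6 2.1 0.6
   vertex 3.8 0.1 1.7
  endloop
 endfacet
 facet normal -0.270 -0.474 0.838
  outer loop
   vertex 1.2 3.7 2.9
   vertex 3.8 0.1 1.7
   vertex 3.3 4.8 4.2
  endloop
 endfacet
 facet normal 0.055 0.871 -0.488
  outer loop
   vertex 0.6 3.4 1.4
   vertex 3.3 4.8 4.2
   vertex 3.7 2.7 0.5
  endloop
 endfacet
 facet normal -0.469 0.883 0.011
  outer loop
   vertex 0.6 3.4 1.4
   vertex 1.2 3.7 2.9
   vertex 3.3 4.8 4.2
  endloop
 endfacet
 facet normal -0.128 0.520 -0.845
  outer loop
   vertex 0.6 3.4 1.4
   vertex 3.7 2.7 0.5
   vertex 0.6 2.1 0.6
  endloop
 endfacet
 facet normal -0.882 -0.247 0.402
  outer loop
   vertex 0.6 3.4 1.4
   vertex 0.6 2.1 0.6
   vertex 1.2 3.7 2.9
  endloop
 endfacet
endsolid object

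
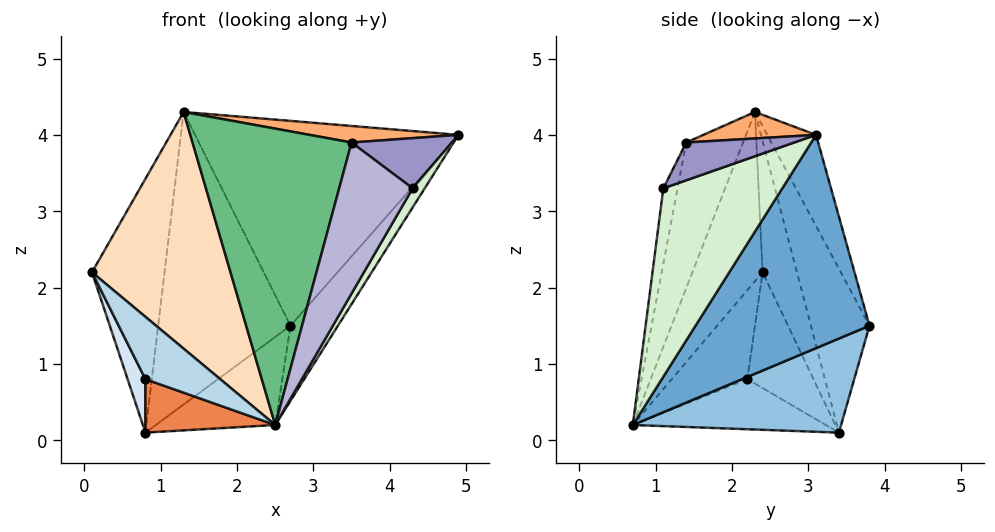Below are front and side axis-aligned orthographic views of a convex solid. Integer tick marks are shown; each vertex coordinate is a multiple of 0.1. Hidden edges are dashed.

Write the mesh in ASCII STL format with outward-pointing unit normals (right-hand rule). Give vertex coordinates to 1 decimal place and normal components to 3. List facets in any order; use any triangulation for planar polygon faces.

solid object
 facet normal 0.762 0.208 -0.613
  outer loop
   vertex 2.7 3.8 1.5
   vertex 4.9 3.1 4.0
   vertex 2.5 0.7 0.2
  endloop
 endfacet
 facet normal 0.524 0.300 -0.797
  outer loop
   vertex 2.7 3.8 1.5
   vertex 2.5 0.7 0.2
   vertex 0.8 3.4 0.1
  endloop
 endfacet
 facet normal -0.689 -0.682 -0.247
  outer loop
   vertex 0.8 2.2 0.8
   vertex 2.5 0.7 0.2
   vertex 0.1 2.4 2.2
  endloop
 endfacet
 facet normal -0.882 -0.237 -0.407
  outer loop
   vertex 0.8 2.2 0.8
   vertex 0.1 2.4 2.2
   vertex 0.8 3.4 0.1
  endloop
 endfacet
 facet normal -0.600 -0.403 -0.691
  outer loop
   vertex 0.8 2.2 0.8
   vertex 0.8 3.4 0.1
   vertex 2.5 0.7 0.2
  endloop
 endfacet
 facet normal 0.116 -0.153 0.981
  outer loop
   vertex 1.3 2.3 4.3
   vertex 3.5 1.4 3.9
   vertex 4.9 3.1 4.0
  endloop
 endfacet
 facet normal -0.167 0.901 0.399
  outer loop
   vertex 1.3 2.3 4.3
   vertex 4.9 3.1 4.0
   vertex 2.7 3.8 1.5
  endloop
 endfacet
 facet normal -0.442 -0.872 0.211
  outer loop
   vertex 1.3 2.3 4.3
   vertex 0.1 2.4 2.2
   vertex 2.5 0.7 0.2
  endloop
 endfacet
 facet normal -0.325 -0.909 0.260
  outer loop
   vertex 1.3 2.3 4.3
   vertex 2.5 0.7 0.2
   vertex 3.5 1.4 3.9
  endloop
 endfacet
 facet normal -0.411 0.869 0.276
  outer loop
   vertex 1.3 2.3 4.3
   vertex 0.8 3.4 0.1
   vertex 0.1 2.4 2.2
  endloop
 endfacet
 facet normal -0.389 0.879 0.276
  outer loop
   vertex 1.3 2.3 4.3
   vertex 2.7 3.8 1.5
   vertex 0.8 3.4 0.1
  endloop
 endfacet
 facet normal 0.866 -0.088 -0.492
  outer loop
   vertex 4.3 1.1 3.3
   vertex 2.5 0.7 0.2
   vertex 4.9 3.1 4.0
  endloop
 endfacet
 facet normal 0.443 -0.412 0.796
  outer loop
   vertex 4.3 1.1 3.3
   vertex 4.9 3.1 4.0
   vertex 3.5 1.4 3.9
  endloop
 endfacet
 facet normal -0.185 -0.955 0.231
  outer loop
   vertex 4.3 1.1 3.3
   vertex 3.5 1.4 3.9
   vertex 2.5 0.7 0.2
  endloop
 endfacet
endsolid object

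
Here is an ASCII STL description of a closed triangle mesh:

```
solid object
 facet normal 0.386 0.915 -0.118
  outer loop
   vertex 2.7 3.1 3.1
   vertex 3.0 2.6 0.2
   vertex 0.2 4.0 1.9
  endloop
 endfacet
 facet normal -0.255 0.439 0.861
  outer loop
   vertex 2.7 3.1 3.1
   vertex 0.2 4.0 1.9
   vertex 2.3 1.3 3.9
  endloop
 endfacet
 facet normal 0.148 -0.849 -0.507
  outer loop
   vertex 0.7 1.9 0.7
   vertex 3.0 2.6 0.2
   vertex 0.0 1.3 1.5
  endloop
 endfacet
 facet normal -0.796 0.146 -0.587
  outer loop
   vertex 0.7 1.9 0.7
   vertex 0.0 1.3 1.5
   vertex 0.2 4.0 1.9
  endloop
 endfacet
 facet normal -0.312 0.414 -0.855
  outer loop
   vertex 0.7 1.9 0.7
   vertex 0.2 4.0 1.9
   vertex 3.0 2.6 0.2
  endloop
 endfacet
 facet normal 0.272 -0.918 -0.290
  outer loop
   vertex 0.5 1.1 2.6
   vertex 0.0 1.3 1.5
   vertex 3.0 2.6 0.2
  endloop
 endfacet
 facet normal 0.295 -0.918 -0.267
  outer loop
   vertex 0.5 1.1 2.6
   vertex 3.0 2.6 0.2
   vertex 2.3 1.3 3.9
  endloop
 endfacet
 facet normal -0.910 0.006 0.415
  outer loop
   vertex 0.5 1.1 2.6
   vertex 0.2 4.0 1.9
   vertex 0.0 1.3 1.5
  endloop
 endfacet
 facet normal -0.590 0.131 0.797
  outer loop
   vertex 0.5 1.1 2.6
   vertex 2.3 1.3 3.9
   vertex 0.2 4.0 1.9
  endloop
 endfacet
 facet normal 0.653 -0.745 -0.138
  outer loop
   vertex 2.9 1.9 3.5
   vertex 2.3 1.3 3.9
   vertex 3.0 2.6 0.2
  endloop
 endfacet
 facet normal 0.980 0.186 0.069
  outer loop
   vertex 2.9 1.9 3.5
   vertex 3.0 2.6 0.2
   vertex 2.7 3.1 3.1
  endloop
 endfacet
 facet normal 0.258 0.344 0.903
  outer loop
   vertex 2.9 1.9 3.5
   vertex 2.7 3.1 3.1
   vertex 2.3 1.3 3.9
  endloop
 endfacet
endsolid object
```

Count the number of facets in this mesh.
12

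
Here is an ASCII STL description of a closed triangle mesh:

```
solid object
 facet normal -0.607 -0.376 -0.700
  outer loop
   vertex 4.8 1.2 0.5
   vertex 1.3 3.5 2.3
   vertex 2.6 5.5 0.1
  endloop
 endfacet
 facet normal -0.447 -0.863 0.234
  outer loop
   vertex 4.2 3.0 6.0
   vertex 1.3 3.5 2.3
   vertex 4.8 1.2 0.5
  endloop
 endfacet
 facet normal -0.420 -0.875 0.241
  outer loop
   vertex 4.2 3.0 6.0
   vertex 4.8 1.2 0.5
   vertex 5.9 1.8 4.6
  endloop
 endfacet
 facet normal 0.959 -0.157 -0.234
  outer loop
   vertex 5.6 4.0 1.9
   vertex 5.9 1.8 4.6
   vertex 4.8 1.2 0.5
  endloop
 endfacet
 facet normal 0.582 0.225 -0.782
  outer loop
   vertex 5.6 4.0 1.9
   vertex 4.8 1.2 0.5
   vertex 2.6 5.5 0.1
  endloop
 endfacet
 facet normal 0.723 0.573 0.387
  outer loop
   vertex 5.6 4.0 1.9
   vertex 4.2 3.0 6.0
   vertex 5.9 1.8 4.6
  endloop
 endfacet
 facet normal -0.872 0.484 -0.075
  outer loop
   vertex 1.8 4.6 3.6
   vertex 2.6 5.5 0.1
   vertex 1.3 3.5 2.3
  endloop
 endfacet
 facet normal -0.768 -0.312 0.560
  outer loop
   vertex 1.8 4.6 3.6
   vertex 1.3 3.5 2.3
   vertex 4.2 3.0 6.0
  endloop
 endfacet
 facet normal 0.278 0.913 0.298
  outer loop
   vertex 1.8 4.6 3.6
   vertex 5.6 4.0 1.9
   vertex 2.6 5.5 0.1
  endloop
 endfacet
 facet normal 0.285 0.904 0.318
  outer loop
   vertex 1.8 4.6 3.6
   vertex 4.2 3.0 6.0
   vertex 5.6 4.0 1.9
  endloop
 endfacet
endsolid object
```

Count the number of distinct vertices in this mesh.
7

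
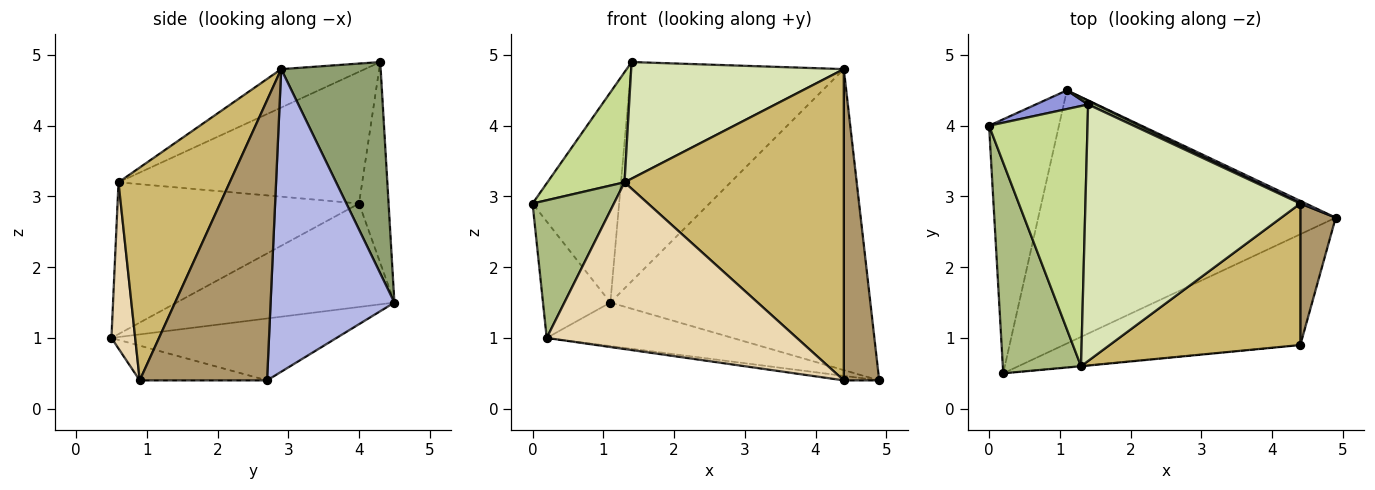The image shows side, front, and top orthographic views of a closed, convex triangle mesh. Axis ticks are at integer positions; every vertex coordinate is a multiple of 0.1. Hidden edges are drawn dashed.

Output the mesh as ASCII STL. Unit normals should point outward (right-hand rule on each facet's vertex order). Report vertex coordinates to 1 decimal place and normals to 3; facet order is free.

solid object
 facet normal -0.803 0.248 -0.542
  outer loop
   vertex 1.1 4.5 1.5
   vertex 0.2 0.5 1.0
   vertex 0.0 4.0 2.9
  endloop
 endfacet
 facet normal -0.201 0.166 -0.965
  outer loop
   vertex 1.1 4.5 1.5
   vertex 4.9 2.7 0.4
   vertex 0.2 0.5 1.0
  endloop
 endfacet
 facet normal -0.322 0.943 0.084
  outer loop
   vertex 1.1 4.5 1.5
   vertex 0.0 4.0 2.9
   vertex 1.4 4.3 4.9
  endloop
 endfacet
 facet normal 0.430 0.903 0.008
  outer loop
   vertex 1.1 4.5 1.5
   vertex 4.4 2.9 4.8
   vertex 4.9 2.7 0.4
  endloop
 endfacet
 facet normal 0.423 0.906 0.016
  outer loop
   vertex 1.1 4.5 1.5
   vertex 1.4 4.3 4.9
   vertex 4.4 2.9 4.8
  endloop
 endfacet
 facet normal -0.852 -0.287 0.439
  outer loop
   vertex 1.3 0.6 3.2
   vertex 0.0 4.0 2.9
   vertex 0.2 0.5 1.0
  endloop
 endfacet
 facet normal -0.776 -0.246 0.580
  outer loop
   vertex 1.3 0.6 3.2
   vertex 1.4 4.3 4.9
   vertex 0.0 4.0 2.9
  endloop
 endfacet
 facet normal -0.161 -0.408 0.899
  outer loop
   vertex 1.3 0.6 3.2
   vertex 4.4 2.9 4.8
   vertex 1.4 4.3 4.9
  endloop
 endfacet
 facet normal 0.956 -0.266 0.121
  outer loop
   vertex 4.4 0.9 0.4
   vertex 4.9 2.7 0.4
   vertex 4.4 2.9 4.8
  endloop
 endfacet
 facet normal 0.419 -0.826 0.376
  outer loop
   vertex 4.4 0.9 0.4
   vertex 4.4 2.9 4.8
   vertex 1.3 0.6 3.2
  endloop
 endfacet
 facet normal -0.145 0.040 -0.989
  outer loop
   vertex 4.4 0.9 0.4
   vertex 0.2 0.5 1.0
   vertex 4.9 2.7 0.4
  endloop
 endfacet
 facet normal 0.095 -0.996 -0.002
  outer loop
   vertex 4.4 0.9 0.4
   vertex 1.3 0.6 3.2
   vertex 0.2 0.5 1.0
  endloop
 endfacet
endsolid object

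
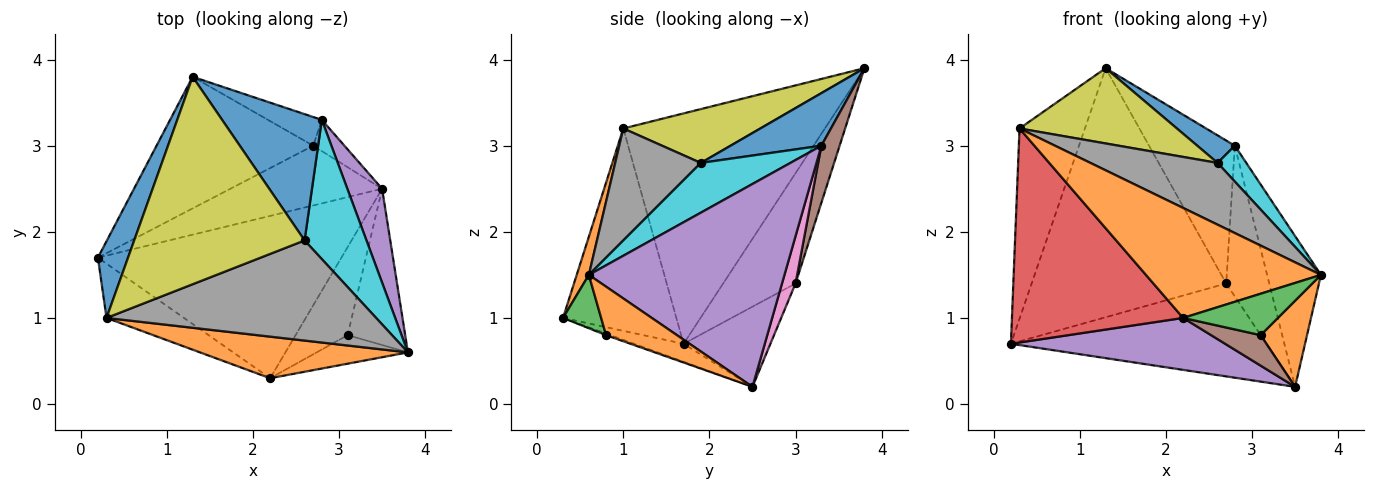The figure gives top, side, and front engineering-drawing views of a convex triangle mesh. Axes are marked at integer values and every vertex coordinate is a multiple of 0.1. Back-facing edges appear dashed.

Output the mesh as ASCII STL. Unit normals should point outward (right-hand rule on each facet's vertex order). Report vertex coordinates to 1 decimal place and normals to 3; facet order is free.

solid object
 facet normal -0.944 0.306 0.124
  outer loop
   vertex 0.3 1.0 3.2
   vertex 1.3 3.8 3.9
   vertex 0.2 1.7 0.7
  endloop
 endfacet
 facet normal 0.594 -0.388 -0.705
  outer loop
   vertex 3.1 0.8 0.8
   vertex 3.5 2.5 0.2
   vertex 3.8 0.6 1.5
  endloop
 endfacet
 facet normal -0.312 0.840 -0.444
  outer loop
   vertex 2.7 3.0 1.4
   vertex 0.2 1.7 0.7
   vertex 1.3 3.8 3.9
  endloop
 endfacet
 facet normal -0.275 0.809 -0.520
  outer loop
   vertex 2.7 3.0 1.4
   vertex 3.5 2.5 0.2
   vertex 0.2 1.7 0.7
  endloop
 endfacet
 facet normal 0.951 0.262 0.163
  outer loop
   vertex 2.8 3.3 3.0
   vertex 3.8 0.6 1.5
   vertex 3.5 2.5 0.2
  endloop
 endfacet
 facet normal 0.204 0.960 -0.193
  outer loop
   vertex 2.8 3.3 3.0
   vertex 2.7 3.0 1.4
   vertex 1.3 3.8 3.9
  endloop
 endfacet
 facet normal 0.294 0.936 -0.194
  outer loop
   vertex 2.8 3.3 3.0
   vertex 3.5 2.5 0.2
   vertex 2.7 3.0 1.4
  endloop
 endfacet
 facet normal 0.333 -0.495 0.803
  outer loop
   vertex 2.6 1.9 2.8
   vertex 0.3 1.0 3.2
   vertex 3.8 0.6 1.5
  endloop
 endfacet
 facet normal 0.285 -0.327 0.901
  outer loop
   vertex 2.6 1.9 2.8
   vertex 1.3 3.8 3.9
   vertex 0.3 1.0 3.2
  endloop
 endfacet
 facet normal 0.614 -0.197 0.764
  outer loop
   vertex 2.6 1.9 2.8
   vertex 3.8 0.6 1.5
   vertex 2.8 3.3 3.0
  endloop
 endfacet
 facet normal 0.458 -0.189 0.869
  outer loop
   vertex 2.6 1.9 2.8
   vertex 2.8 3.3 3.0
   vertex 1.3 3.8 3.9
  endloop
 endfacet
 facet normal 0.065 -0.933 0.353
  outer loop
   vertex 2.2 0.3 1.0
   vertex 3.8 0.6 1.5
   vertex 0.3 1.0 3.2
  endloop
 endfacet
 facet normal 0.315 -0.782 -0.538
  outer loop
   vertex 2.2 0.3 1.0
   vertex 3.1 0.8 0.8
   vertex 3.8 0.6 1.5
  endloop
 endfacet
 facet normal -0.540 -0.816 -0.207
  outer loop
   vertex 2.2 0.3 1.0
   vertex 0.3 1.0 3.2
   vertex 0.2 1.7 0.7
  endloop
 endfacet
 facet normal -0.070 -0.304 -0.950
  outer loop
   vertex 2.2 0.3 1.0
   vertex 0.2 1.7 0.7
   vertex 3.5 2.5 0.2
  endloop
 endfacet
 facet normal -0.028 -0.327 -0.945
  outer loop
   vertex 2.2 0.3 1.0
   vertex 3.5 2.5 0.2
   vertex 3.1 0.8 0.8
  endloop
 endfacet
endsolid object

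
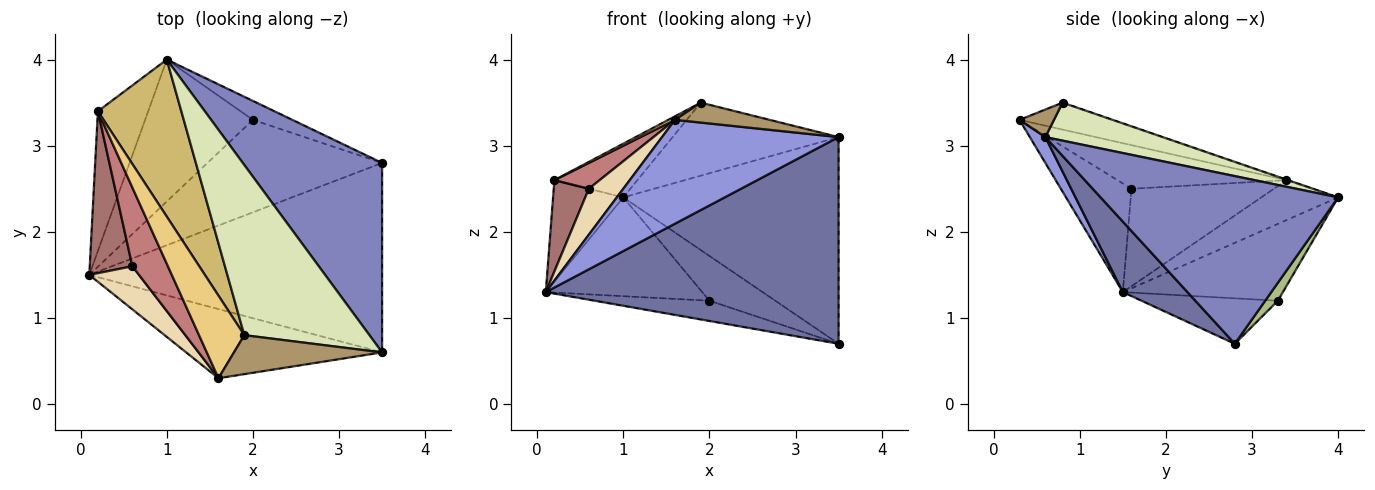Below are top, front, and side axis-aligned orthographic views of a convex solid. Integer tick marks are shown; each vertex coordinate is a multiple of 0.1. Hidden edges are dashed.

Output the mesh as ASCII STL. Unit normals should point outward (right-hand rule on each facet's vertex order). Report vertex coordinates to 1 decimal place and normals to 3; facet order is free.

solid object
 facet normal 0.160 -0.728 -0.667
  outer loop
   vertex 3.5 2.8 0.7
   vertex 3.5 0.6 3.1
   vertex 0.1 1.5 1.3
  endloop
 endfacet
 facet normal 0.631 0.572 0.524
  outer loop
   vertex 3.5 2.8 0.7
   vertex 1.0 4.0 2.4
   vertex 3.5 0.6 3.1
  endloop
 endfacet
 facet normal 0.073 -0.830 -0.553
  outer loop
   vertex 1.6 0.3 3.3
   vertex 0.1 1.5 1.3
   vertex 3.5 0.6 3.1
  endloop
 endfacet
 facet normal -0.505 0.493 -0.708
  outer loop
   vertex 2.0 3.3 1.2
   vertex 0.1 1.5 1.3
   vertex 1.0 4.0 2.4
  endloop
 endfacet
 facet normal -0.246 0.207 -0.947
  outer loop
   vertex 2.0 3.3 1.2
   vertex 3.5 2.8 0.7
   vertex 0.1 1.5 1.3
  endloop
 endfacet
 facet normal 0.174 0.907 -0.384
  outer loop
   vertex 2.0 3.3 1.2
   vertex 1.0 4.0 2.4
   vertex 3.5 2.8 0.7
  endloop
 endfacet
 facet normal -0.541 0.494 -0.681
  outer loop
   vertex 0.2 3.4 2.6
   vertex 1.0 4.0 2.4
   vertex 0.1 1.5 1.3
  endloop
 endfacet
 facet normal 0.269 0.380 0.885
  outer loop
   vertex 1.9 0.8 3.5
   vertex 3.5 0.6 3.1
   vertex 1.0 4.0 2.4
  endloop
 endfacet
 facet normal 0.163 -0.449 0.878
  outer loop
   vertex 1.9 0.8 3.5
   vertex 1.6 0.3 3.3
   vertex 3.5 0.6 3.1
  endloop
 endfacet
 facet normal -0.006 0.324 0.946
  outer loop
   vertex 1.9 0.8 3.5
   vertex 1.0 4.0 2.4
   vertex 0.2 3.4 2.6
  endloop
 endfacet
 facet normal -0.511 -0.037 0.859
  outer loop
   vertex 1.9 0.8 3.5
   vertex 0.2 3.4 2.6
   vertex 1.6 0.3 3.3
  endloop
 endfacet
 facet normal -0.831 -0.406 0.380
  outer loop
   vertex 0.6 1.6 2.5
   vertex 0.1 1.5 1.3
   vertex 1.6 0.3 3.3
  endloop
 endfacet
 facet normal -0.894 -0.220 0.391
  outer loop
   vertex 0.6 1.6 2.5
   vertex 0.2 3.4 2.6
   vertex 0.1 1.5 1.3
  endloop
 endfacet
 facet normal -0.759 -0.203 0.619
  outer loop
   vertex 0.6 1.6 2.5
   vertex 1.6 0.3 3.3
   vertex 0.2 3.4 2.6
  endloop
 endfacet
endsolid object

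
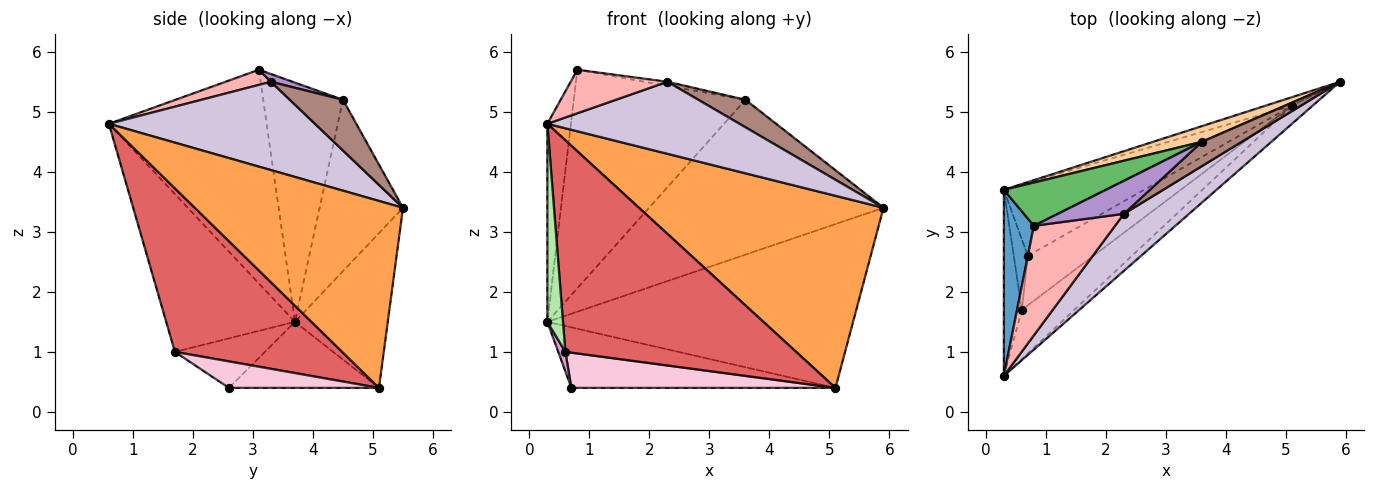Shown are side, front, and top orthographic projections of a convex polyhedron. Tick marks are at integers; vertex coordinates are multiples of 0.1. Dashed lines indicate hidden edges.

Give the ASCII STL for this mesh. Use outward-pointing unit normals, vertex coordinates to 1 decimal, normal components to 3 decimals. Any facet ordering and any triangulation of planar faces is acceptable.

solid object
 facet normal -0.980 0.146 0.138
  outer loop
   vertex 0.8 3.1 5.7
   vertex 0.3 3.7 1.5
   vertex 0.3 0.6 4.8
  endloop
 endfacet
 facet normal -0.290 0.956 -0.050
  outer loop
   vertex 5.1 5.1 0.4
   vertex 0.3 3.7 1.5
   vertex 5.9 5.5 3.4
  endloop
 endfacet
 facet normal 0.647 -0.759 -0.071
  outer loop
   vertex 5.1 5.1 0.4
   vertex 5.9 5.5 3.4
   vertex 0.3 0.6 4.8
  endloop
 endfacet
 facet normal -0.334 0.938 0.095
  outer loop
   vertex 3.6 4.5 5.2
   vertex 5.9 5.5 3.4
   vertex 0.3 3.7 1.5
  endloop
 endfacet
 facet normal -0.415 0.893 0.177
  outer loop
   vertex 3.6 4.5 5.2
   vertex 0.3 3.7 1.5
   vertex 0.8 3.1 5.7
  endloop
 endfacet
 facet normal -0.986 -0.120 -0.113
  outer loop
   vertex 0.6 1.7 1.0
   vertex 0.3 0.6 4.8
   vertex 0.3 3.7 1.5
  endloop
 endfacet
 facet normal 0.577 -0.796 -0.185
  outer loop
   vertex 0.6 1.7 1.0
   vertex 5.1 5.1 0.4
   vertex 0.3 0.6 4.8
  endloop
 endfacet
 facet normal 0.171 -0.364 0.916
  outer loop
   vertex 2.3 3.3 5.5
   vertex 0.8 3.1 5.7
   vertex 0.3 0.6 4.8
  endloop
 endfacet
 facet normal 0.115 0.122 0.986
  outer loop
   vertex 2.3 3.3 5.5
   vertex 3.6 4.5 5.2
   vertex 0.8 3.1 5.7
  endloop
 endfacet
 facet normal 0.644 -0.600 0.475
  outer loop
   vertex 2.3 3.3 5.5
   vertex 0.3 0.6 4.8
   vertex 5.9 5.5 3.4
  endloop
 endfacet
 facet normal 0.645 -0.572 0.506
  outer loop
   vertex 2.3 3.3 5.5
   vertex 5.9 5.5 3.4
   vertex 3.6 4.5 5.2
  endloop
 endfacet
 facet normal -0.341 0.600 -0.724
  outer loop
   vertex 0.7 2.6 0.4
   vertex 0.3 3.7 1.5
   vertex 5.1 5.1 0.4
  endloop
 endfacet
 facet normal -0.959 -0.076 -0.273
  outer loop
   vertex 0.7 2.6 0.4
   vertex 0.6 1.7 1.0
   vertex 0.3 3.7 1.5
  endloop
 endfacet
 facet normal 0.313 -0.551 -0.774
  outer loop
   vertex 0.7 2.6 0.4
   vertex 5.1 5.1 0.4
   vertex 0.6 1.7 1.0
  endloop
 endfacet
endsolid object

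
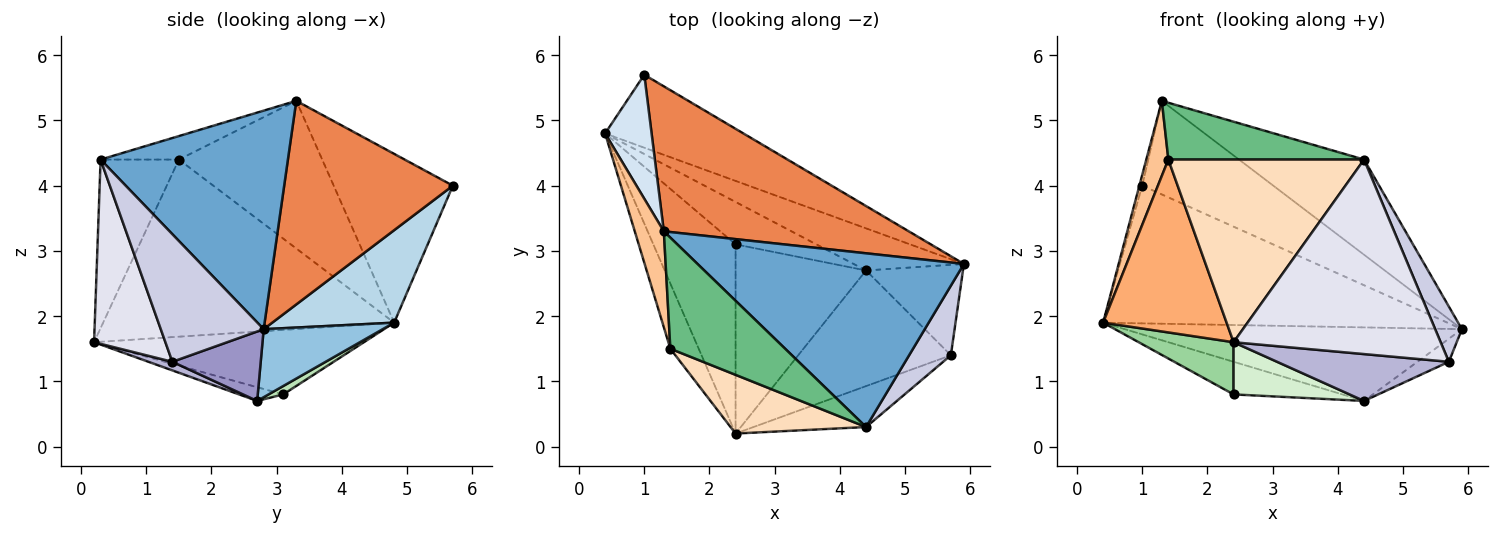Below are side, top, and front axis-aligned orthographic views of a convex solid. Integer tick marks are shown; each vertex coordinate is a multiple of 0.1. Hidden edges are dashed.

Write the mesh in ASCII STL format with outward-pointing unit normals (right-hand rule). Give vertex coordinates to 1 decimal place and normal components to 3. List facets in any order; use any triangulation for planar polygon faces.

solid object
 facet normal 0.584 0.390 0.712
  outer loop
   vertex 4.4 0.3 4.4
   vertex 5.9 2.8 1.8
   vertex 1.3 3.3 5.3
  endloop
 endfacet
 facet normal 0.293 0.830 -0.475
  outer loop
   vertex 4.4 2.7 0.7
   vertex 0.4 4.8 1.9
   vertex 5.9 2.8 1.8
  endloop
 endfacet
 facet normal 0.299 0.843 -0.447
  outer loop
   vertex 1.0 5.7 4.0
   vertex 5.9 2.8 1.8
   vertex 0.4 4.8 1.9
  endloop
 endfacet
 facet normal -0.964 0.023 0.265
  outer loop
   vertex 1.0 5.7 4.0
   vertex 0.4 4.8 1.9
   vertex 1.3 3.3 5.3
  endloop
 endfacet
 facet normal 0.572 0.445 0.689
  outer loop
   vertex 1.0 5.7 4.0
   vertex 1.3 3.3 5.3
   vertex 5.9 2.8 1.8
  endloop
 endfacet
 facet normal -0.911 -0.386 -0.146
  outer loop
   vertex 1.4 1.5 4.4
   vertex 0.4 4.8 1.9
   vertex 2.4 0.2 1.6
  endloop
 endfacet
 facet normal -0.970 -0.149 0.191
  outer loop
   vertex 1.4 1.5 4.4
   vertex 1.3 3.3 5.3
   vertex 0.4 4.8 1.9
  endloop
 endfacet
 facet normal -0.356 -0.890 0.286
  outer loop
   vertex 1.4 1.5 4.4
   vertex 2.4 0.2 1.6
   vertex 4.4 0.3 4.4
  endloop
 endfacet
 facet normal -0.179 -0.448 0.876
  outer loop
   vertex 1.4 1.5 4.4
   vertex 4.4 0.3 4.4
   vertex 1.3 3.3 5.3
  endloop
 endfacet
 facet normal -0.603 -0.212 -0.769
  outer loop
   vertex 2.4 3.1 0.8
   vertex 2.4 0.2 1.6
   vertex 0.4 4.8 1.9
  endloop
 endfacet
 facet normal 0.082 0.608 -0.790
  outer loop
   vertex 2.4 3.1 0.8
   vertex 0.4 4.8 1.9
   vertex 4.4 2.7 0.7
  endloop
 endfacet
 facet normal -0.101 -0.265 -0.959
  outer loop
   vertex 2.4 3.1 0.8
   vertex 4.4 2.7 0.7
   vertex 2.4 0.2 1.6
  endloop
 endfacet
 facet normal 0.570 0.203 -0.796
  outer loop
   vertex 5.7 1.4 1.3
   vertex 4.4 2.7 0.7
   vertex 5.9 2.8 1.8
  endloop
 endfacet
 facet normal 0.052 -0.375 -0.926
  outer loop
   vertex 5.7 1.4 1.3
   vertex 2.4 0.2 1.6
   vertex 4.4 2.7 0.7
  endloop
 endfacet
 facet normal 0.923 -0.240 0.302
  outer loop
   vertex 5.7 1.4 1.3
   vertex 5.9 2.8 1.8
   vertex 4.4 0.3 4.4
  endloop
 endfacet
 facet normal 0.319 -0.927 -0.195
  outer loop
   vertex 5.7 1.4 1.3
   vertex 4.4 0.3 4.4
   vertex 2.4 0.2 1.6
  endloop
 endfacet
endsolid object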